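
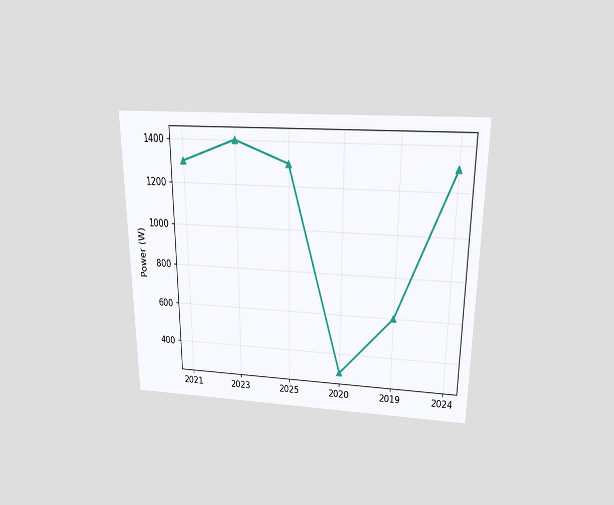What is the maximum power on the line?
1400W

The chart is viewed slightly from above. The highest point is at 2023, and reading across to the y-axis gives 1400W.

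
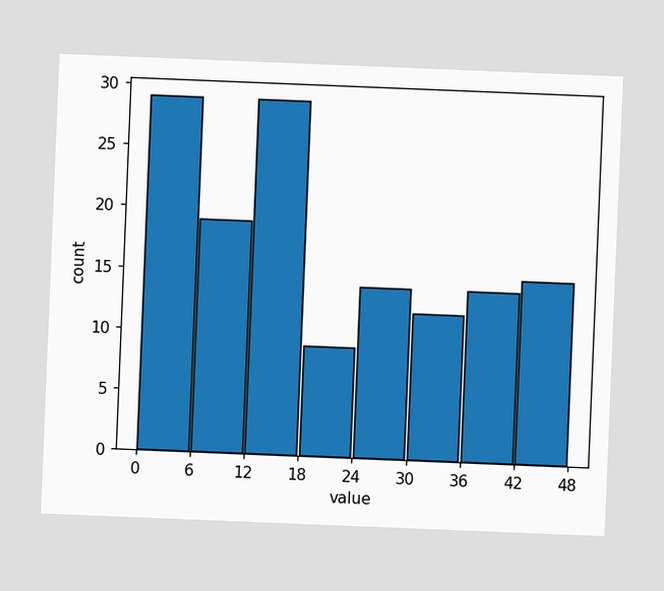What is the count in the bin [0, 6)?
The chart is tilted about 2° clockwise. The [0, 6) bin has height 29.

29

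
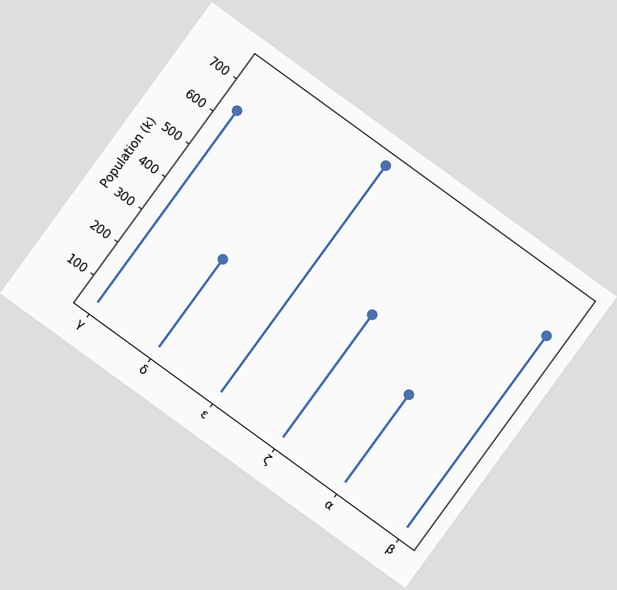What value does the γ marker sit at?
The chart is tilted about 36° clockwise. The γ marker sits at 636k.

636k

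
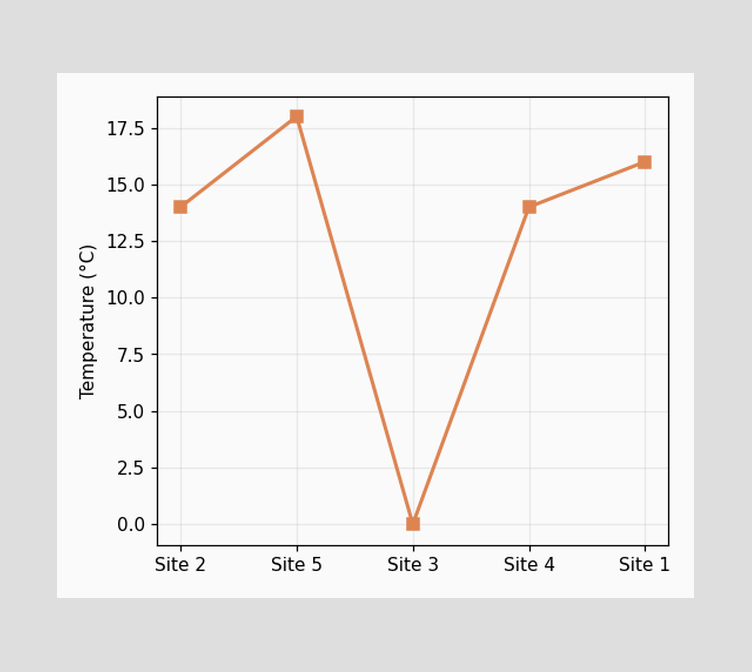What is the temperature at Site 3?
At Site 3, the line is at 0°C.

0°C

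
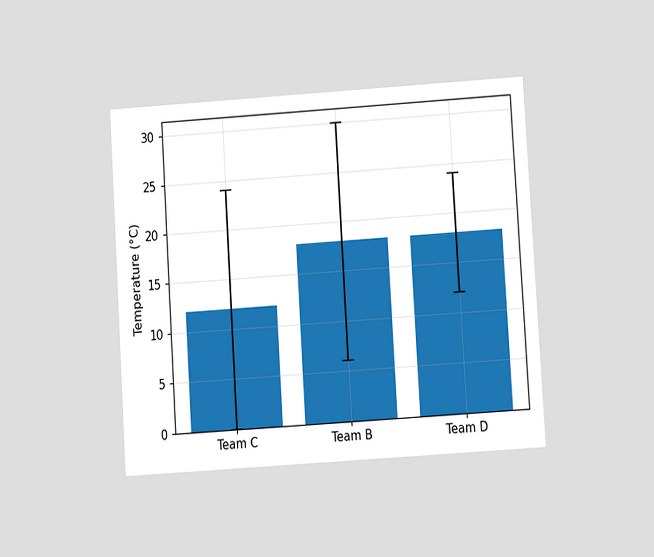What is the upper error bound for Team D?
The chart is tilted about 4° counter-clockwise and viewed at a slight angle. The Team D bar's upper whisker reaches 24°C.

24°C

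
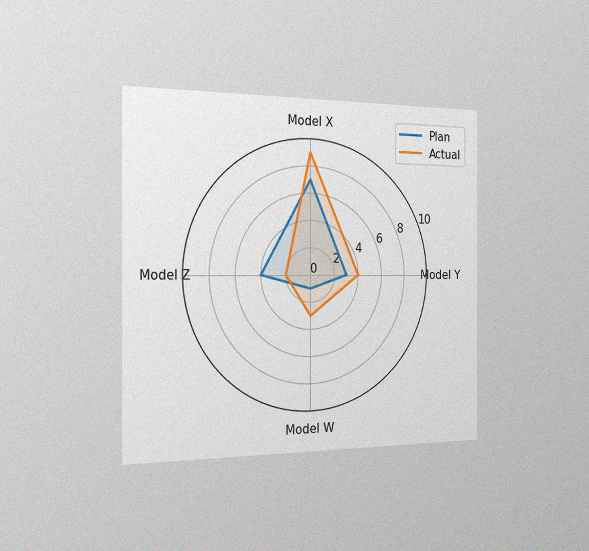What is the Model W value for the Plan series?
The chart is viewed slightly from the left, with some photo noise. On the Model W axis, Plan reaches 1.

1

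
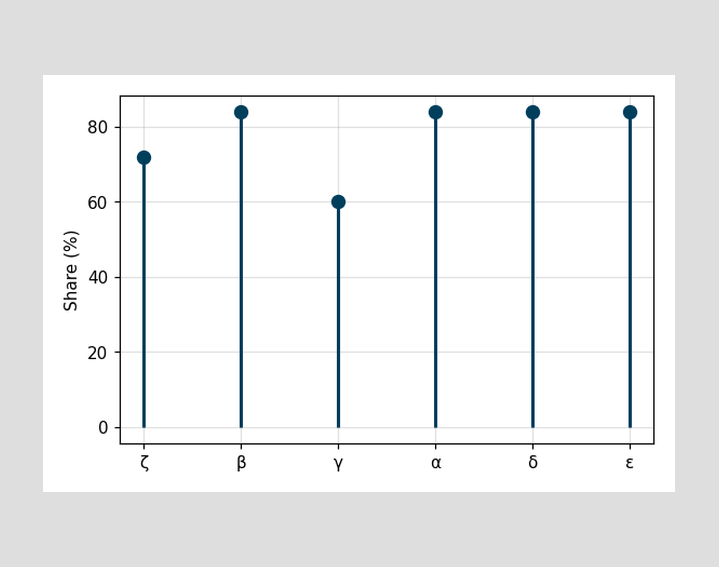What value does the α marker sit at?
84%

The α marker sits at 84%.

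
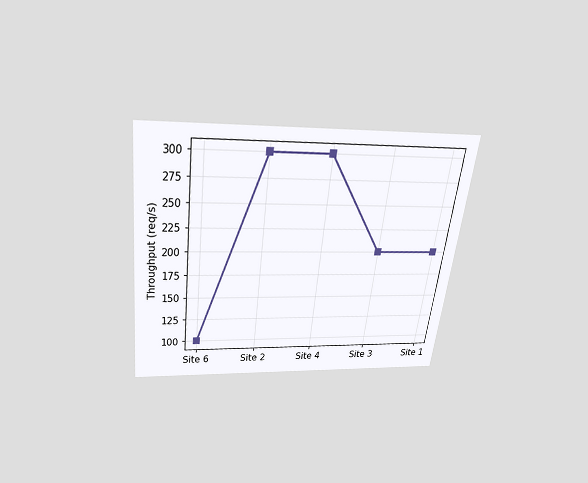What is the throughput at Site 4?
300req/s

The chart is tilted about 7° clockwise and viewed slightly from above. At Site 4, the line is at 300req/s.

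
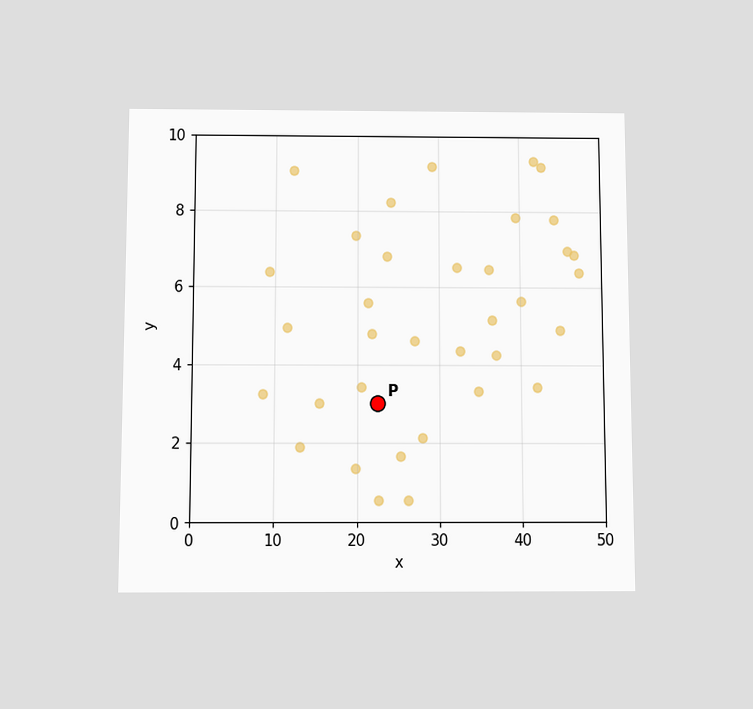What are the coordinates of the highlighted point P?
The chart is viewed slightly from below. Following the gridlines from P to each axis, P sits at (22.5, 3).

(22.5, 3)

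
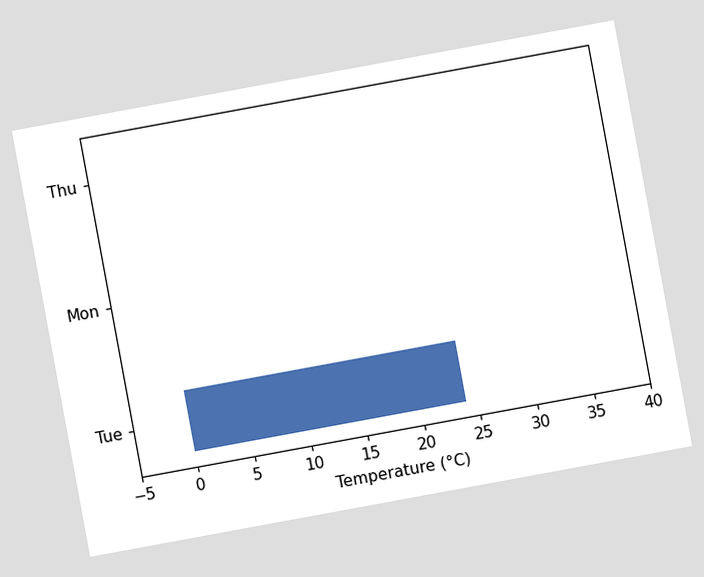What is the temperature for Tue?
24°C

The chart is tilted about 10° counter-clockwise. Reading along the chart's x-axis, the Tue bar reaches 24°C.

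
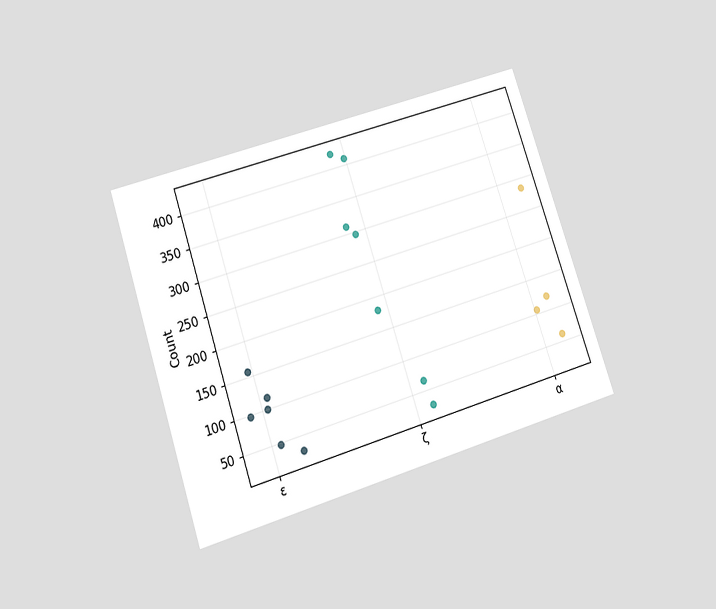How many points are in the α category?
The chart is tilted about 18° counter-clockwise and viewed slightly from below. Counting the markers in the α column gives 4.

4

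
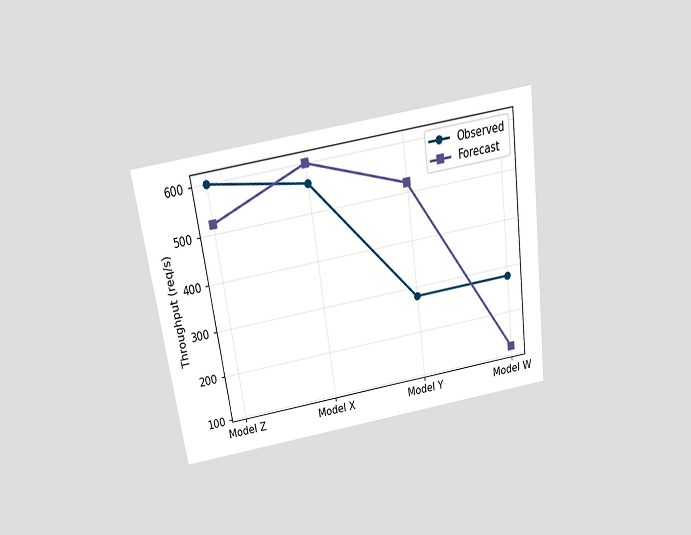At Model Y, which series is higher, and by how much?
Forecast, by 240req/s

The chart is tilted about 8° counter-clockwise and viewed slightly from above. At Model Y, Forecast sits above the other line by 240req/s.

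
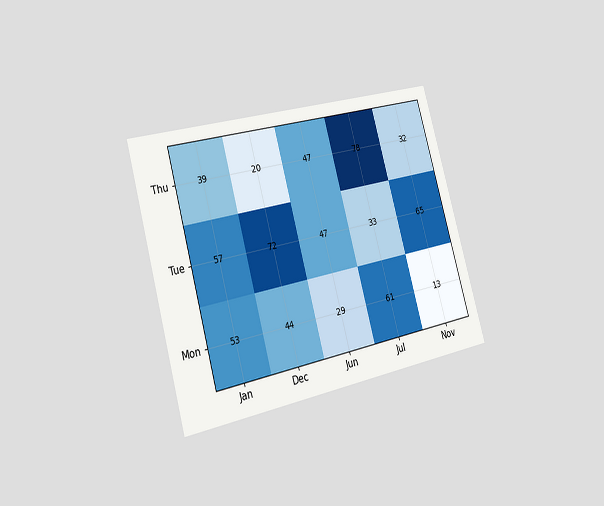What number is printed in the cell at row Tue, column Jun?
The chart is tilted about 16° counter-clockwise and viewed slightly from the left. The (Tue, Jun) cell reads 47.

47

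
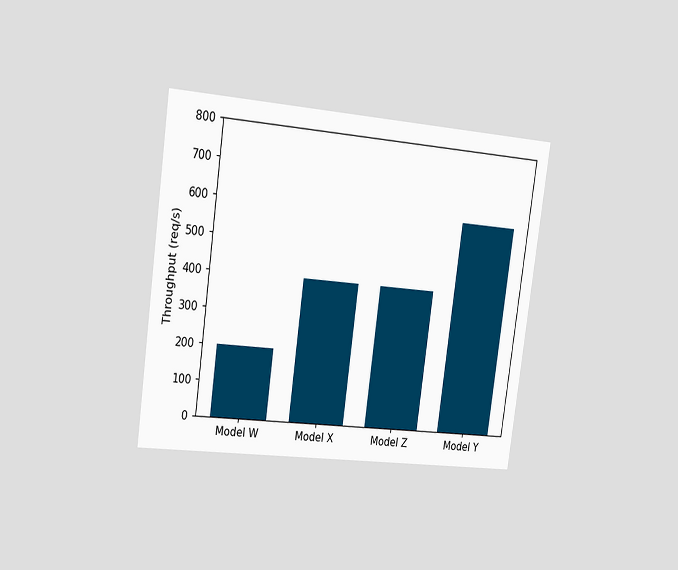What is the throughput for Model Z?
400req/s

The chart is tilted about 8° clockwise and viewed slightly from the left. Reading along the chart's y-axis, the Model Z bar reaches 400req/s.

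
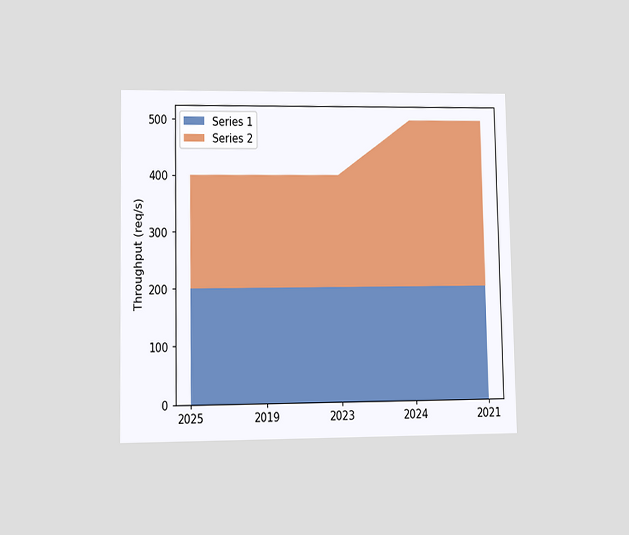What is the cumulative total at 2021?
500req/s

The chart is viewed at a slight angle. The stacked total at 2021 reaches 500req/s.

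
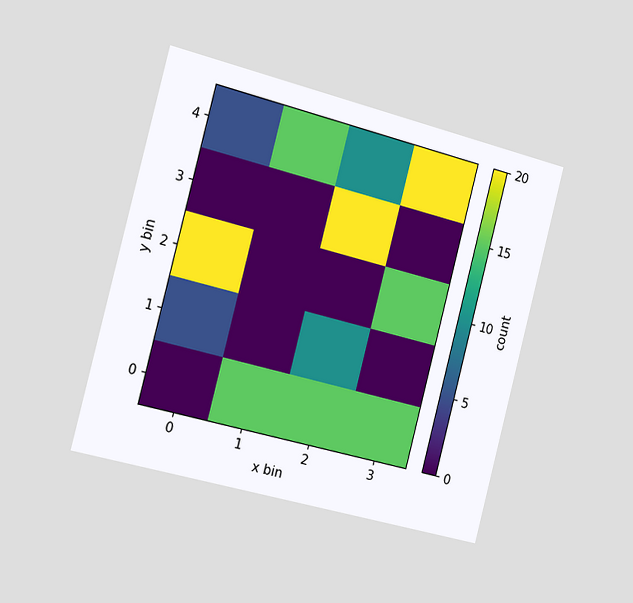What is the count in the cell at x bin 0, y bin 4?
The chart is tilted about 14° clockwise and viewed slightly from the left. Matching the cell (0, 4) against the colorbar gives 5.

5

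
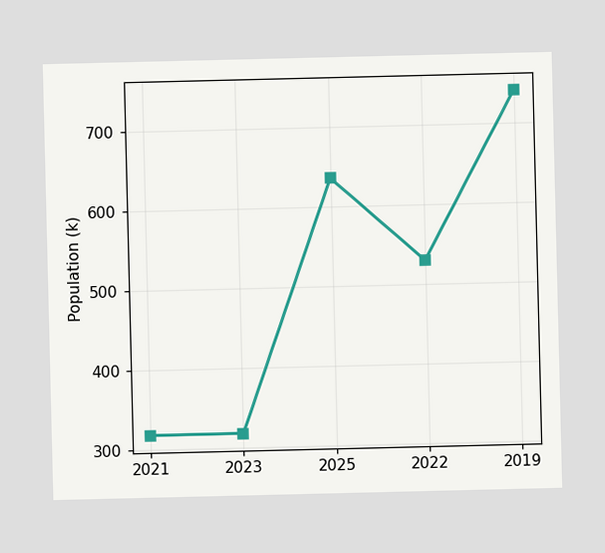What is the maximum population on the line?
The highest point is at 2019, and reading across to the y-axis gives 742k.

742k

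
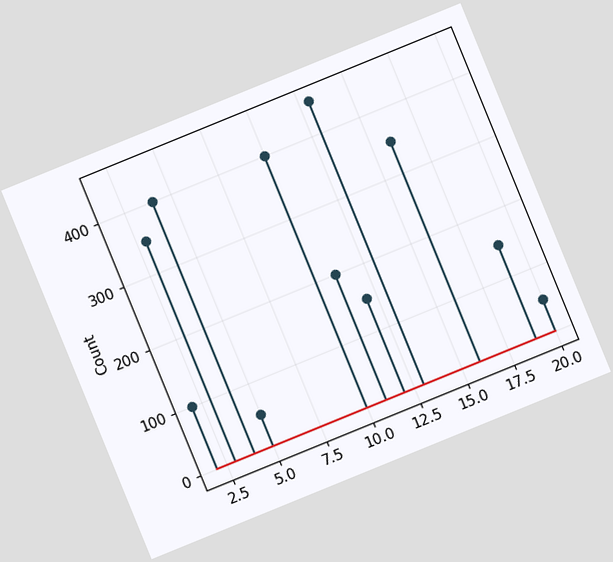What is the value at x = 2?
100

The chart is tilted about 22° counter-clockwise. The stem at x=2 reaches 100.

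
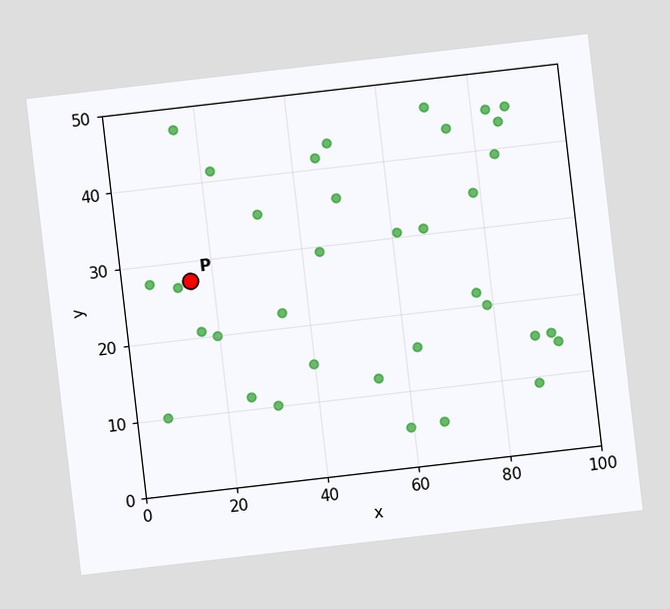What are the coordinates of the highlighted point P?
(15, 27.5)

The chart is tilted about 7° counter-clockwise. Following the gridlines from P to each axis, P sits at (15, 27.5).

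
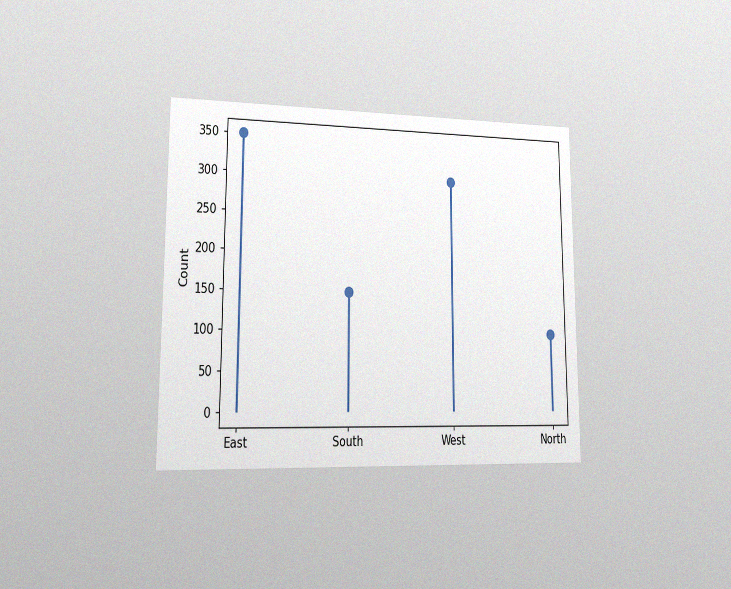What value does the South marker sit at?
The chart is viewed slightly from the left, with some photo noise. The South marker sits at 150.

150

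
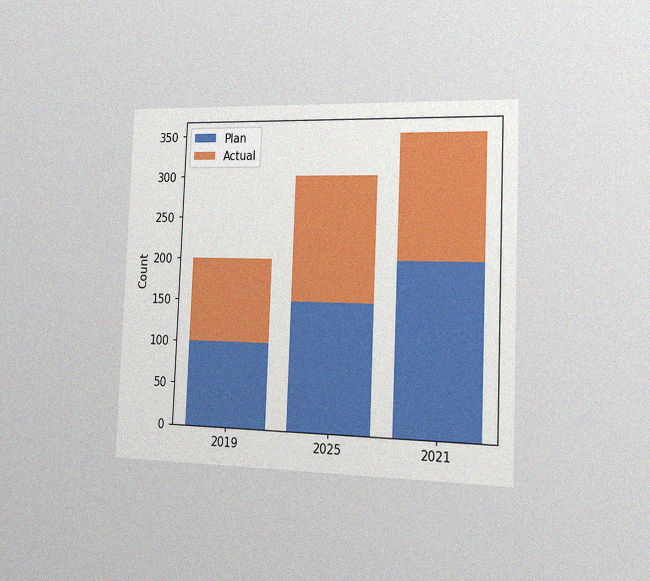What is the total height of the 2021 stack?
350

The chart is tilted about 2° clockwise and viewed slightly from the right, with some photo noise. The 2021 stack's top reaches 350 on the y-axis.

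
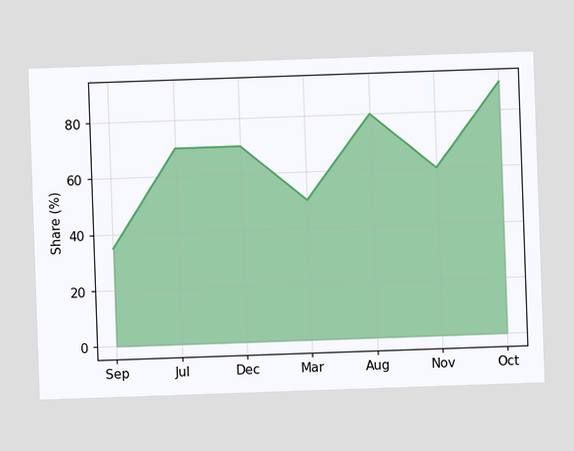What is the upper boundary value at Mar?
At Mar the upper boundary is at 50%.

50%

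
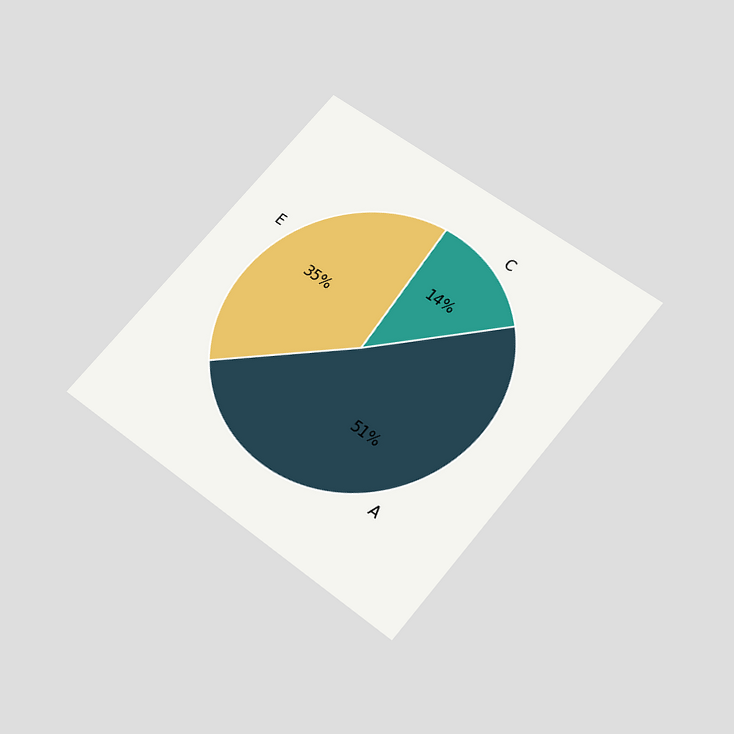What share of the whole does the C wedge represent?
The chart is tilted about 39° clockwise and viewed slightly from below. The C slice takes up 14% of the pie.

14%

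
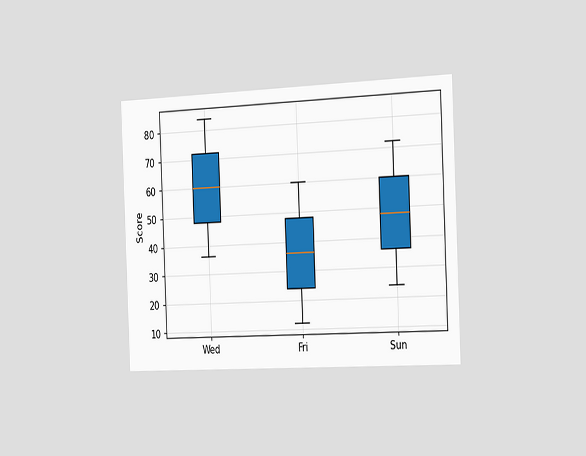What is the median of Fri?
36

The chart is tilted about 2° counter-clockwise and viewed slightly from the right. The median line in the Fri box sits at 36.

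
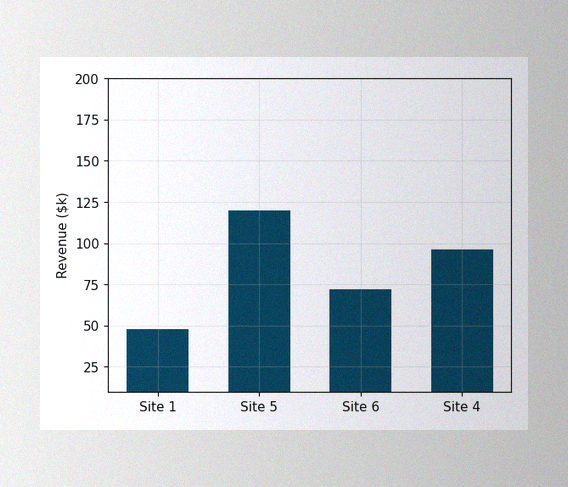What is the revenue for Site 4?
The image has some photo noise and uneven lighting. Reading along the chart's y-axis, the Site 4 bar reaches $96k.

$96k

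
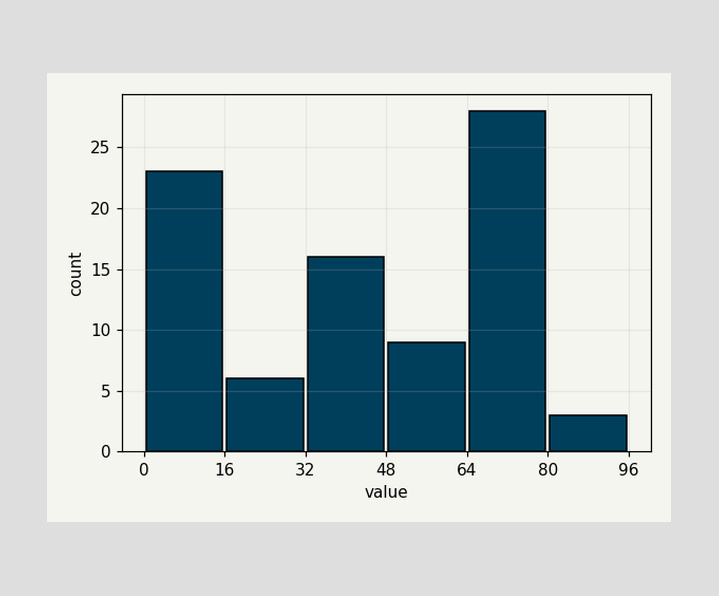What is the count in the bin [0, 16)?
23

The [0, 16) bin has height 23.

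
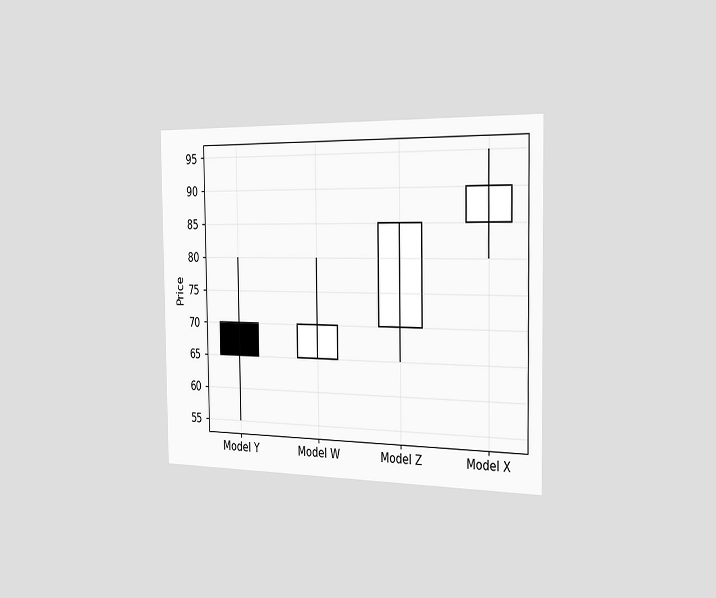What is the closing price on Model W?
70

The chart is viewed slightly from the right. The Model W candle closes at 70.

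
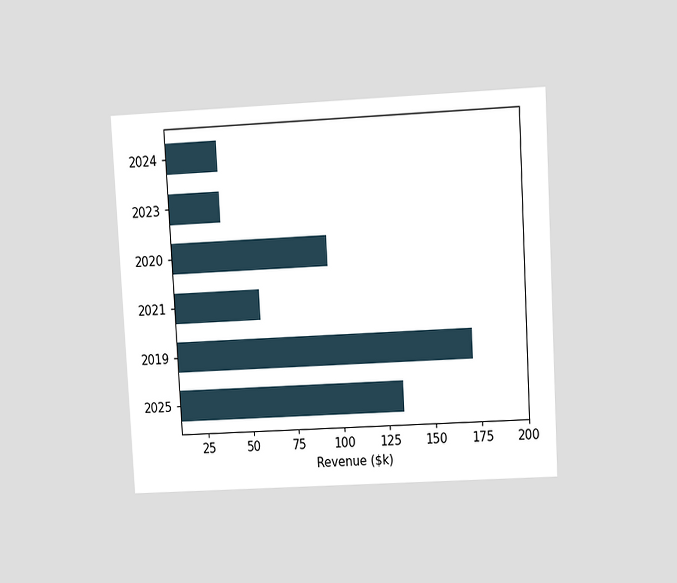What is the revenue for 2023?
$38k

The chart is tilted about 3° counter-clockwise and viewed at a slight angle. Reading along the chart's x-axis, the 2023 bar reaches $38k.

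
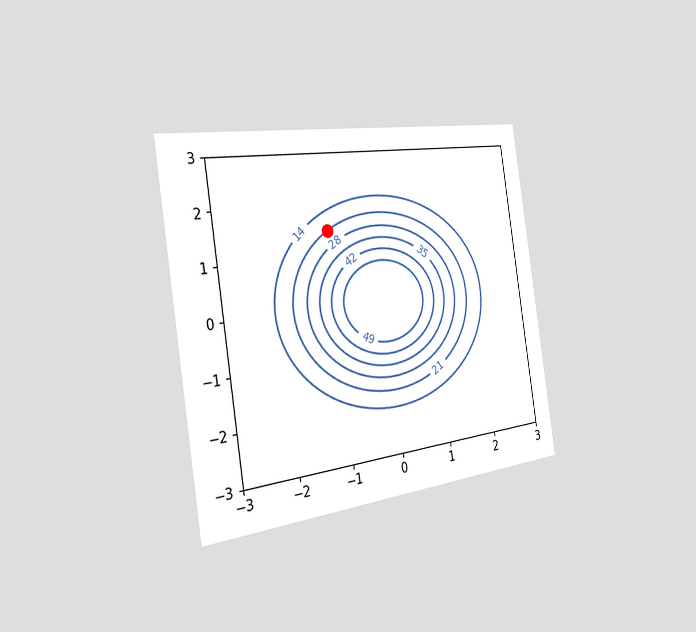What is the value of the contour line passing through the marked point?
21

The chart is tilted about 9° counter-clockwise and viewed slightly from the left. The marked point sits on the contour labelled 21.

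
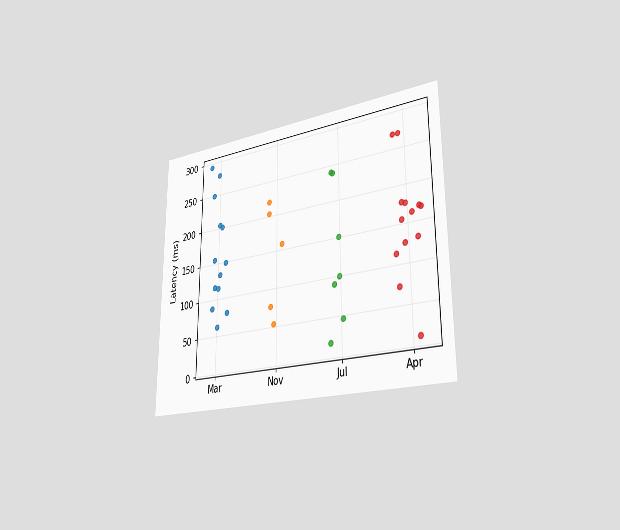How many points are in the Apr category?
13

The chart is viewed slightly from the right. Counting the markers in the Apr column gives 13.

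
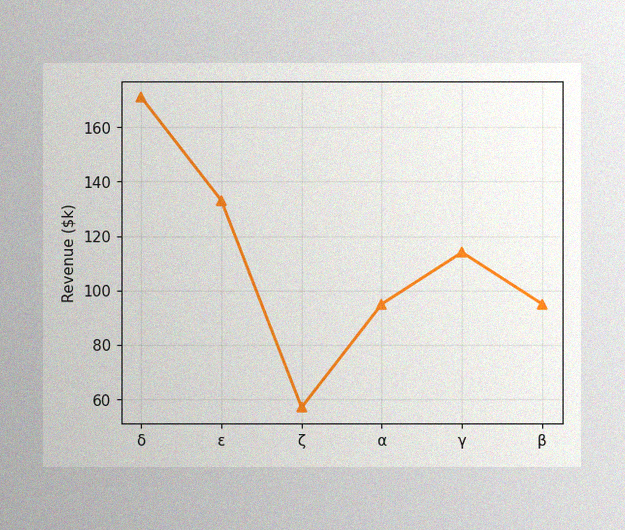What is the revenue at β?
$95k

The image has some photo noise and uneven lighting. At β, the line is at $95k.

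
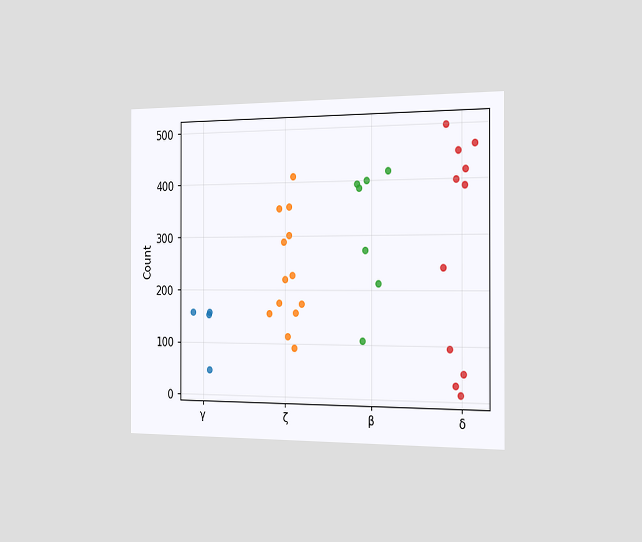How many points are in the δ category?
The chart is viewed slightly from the right. Counting the markers in the δ column gives 11.

11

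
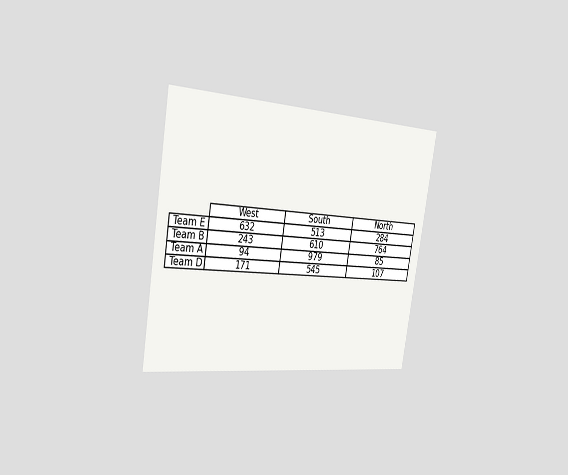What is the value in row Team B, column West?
The chart is tilted about 9° clockwise and viewed slightly from the left. The (Team B, West) cell reads 243.

243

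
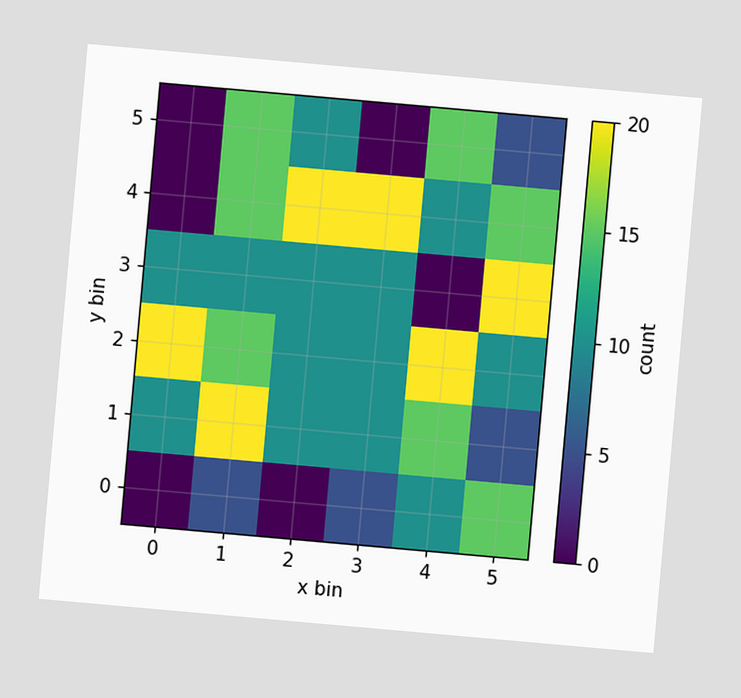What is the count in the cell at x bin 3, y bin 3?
10

The chart is tilted about 5° clockwise. Matching the cell (3, 3) against the colorbar gives 10.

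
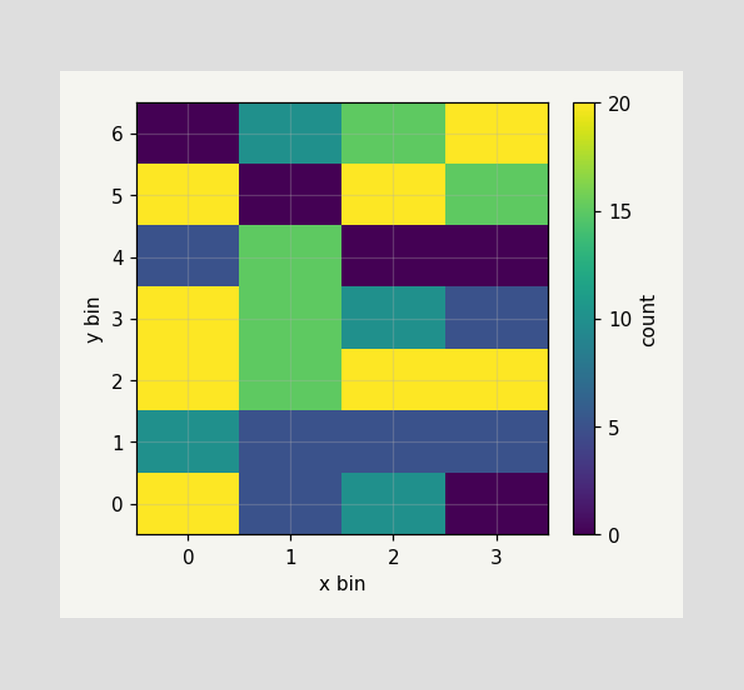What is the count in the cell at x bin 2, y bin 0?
Matching the cell (2, 0) against the colorbar gives 10.

10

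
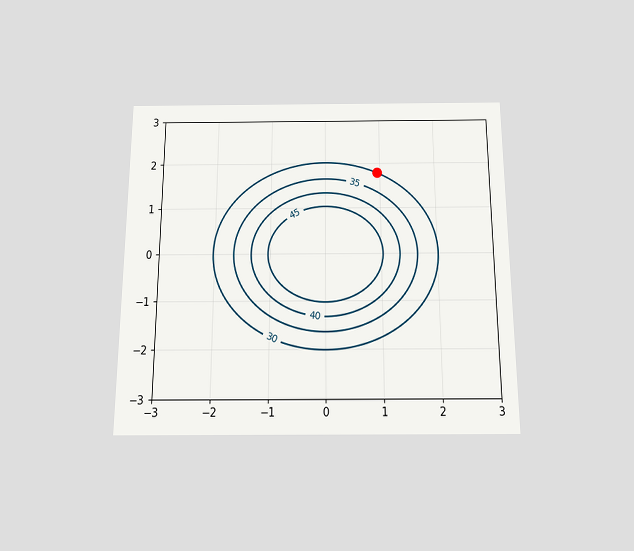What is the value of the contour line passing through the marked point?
30

The chart is viewed slightly from below. The marked point sits on the contour labelled 30.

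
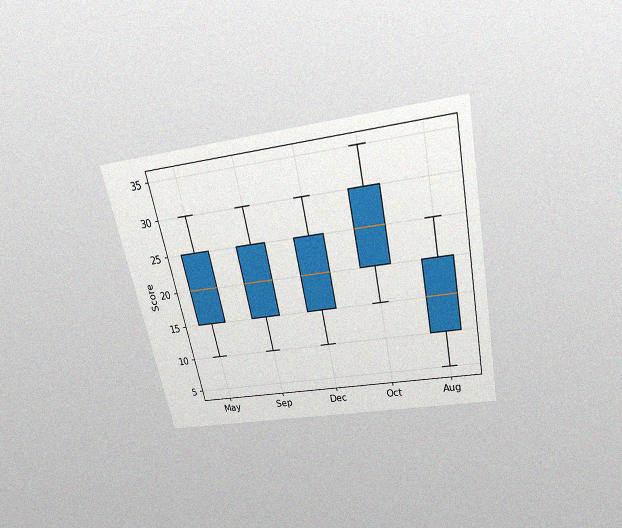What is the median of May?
20

The chart is tilted about 12° counter-clockwise and viewed slightly from above, with some photo noise. The median line in the May box sits at 20.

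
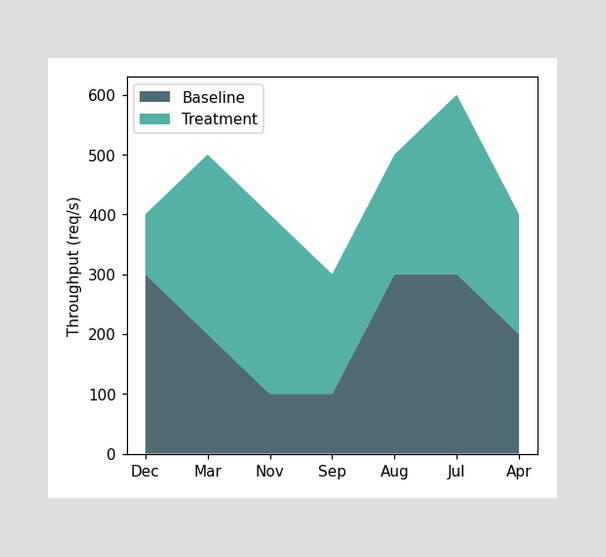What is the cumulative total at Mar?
The stacked total at Mar reaches 500req/s.

500req/s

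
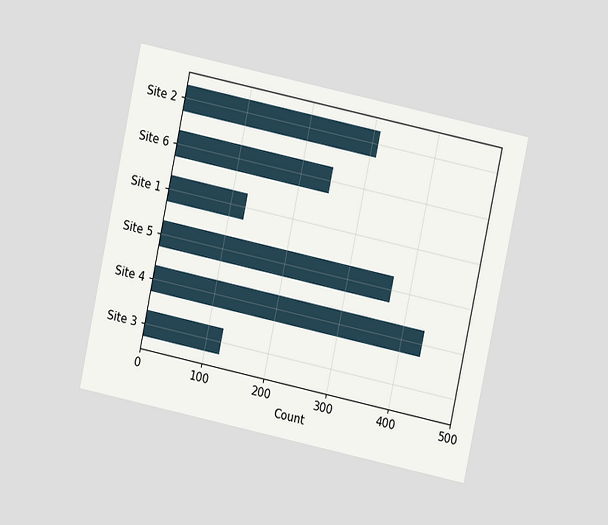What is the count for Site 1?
The chart is tilted about 12° clockwise and viewed at a slight angle. Reading along the chart's x-axis, the Site 1 bar reaches 124.

124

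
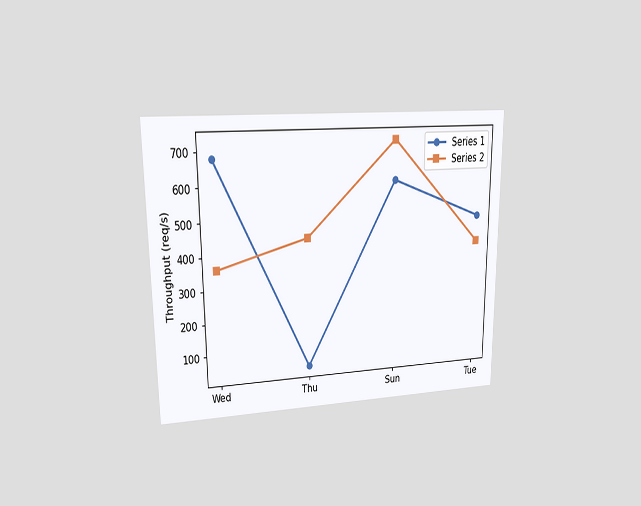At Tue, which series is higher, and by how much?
Series 1, by 80req/s

The chart is viewed at a slight angle. At Tue, Series 1 sits above the other line by 80req/s.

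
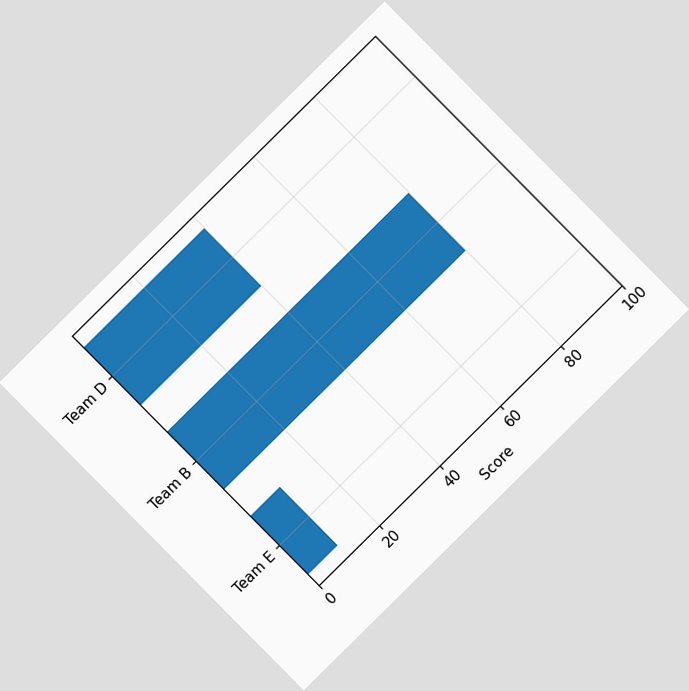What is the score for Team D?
The chart is tilted about 45° counter-clockwise. Reading along the chart's x-axis, the Team D bar reaches 40.

40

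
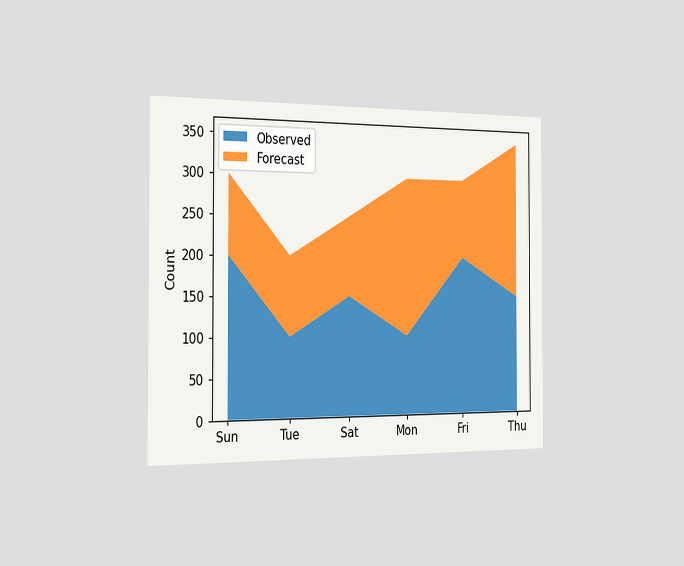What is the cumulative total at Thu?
The chart is viewed slightly from the left. The stacked total at Thu reaches 350.

350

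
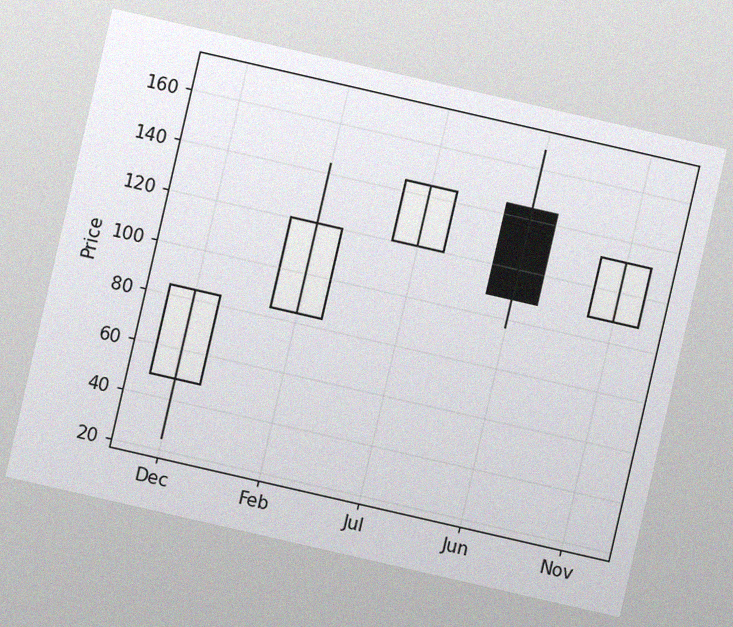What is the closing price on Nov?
The chart is tilted about 13° clockwise, with some photo noise. The Nov candle closes at 132.

132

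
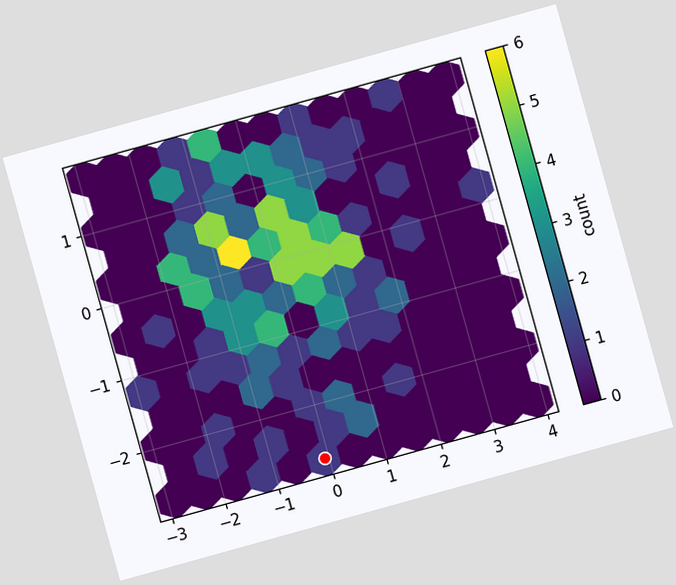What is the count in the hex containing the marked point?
1

The chart is tilted about 16° counter-clockwise. The marked hex reads 1 on the colorbar.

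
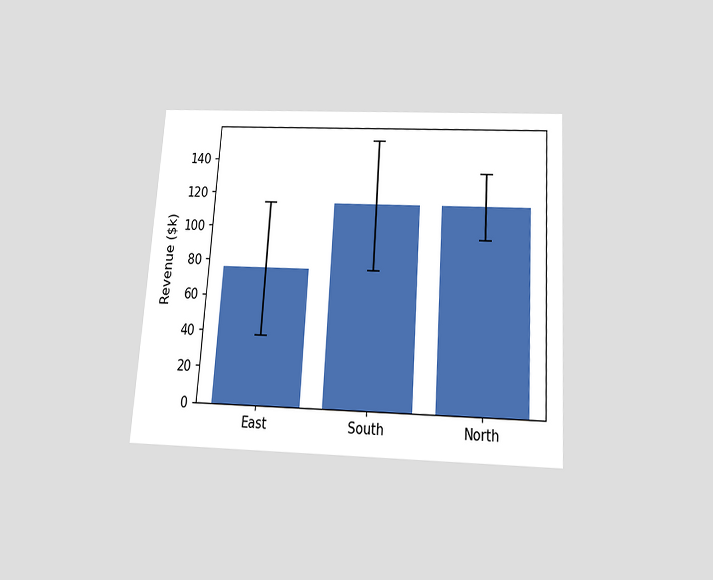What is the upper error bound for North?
The chart is tilted about 4° clockwise and viewed slightly from below. The North bar's upper whisker reaches $133k.

$133k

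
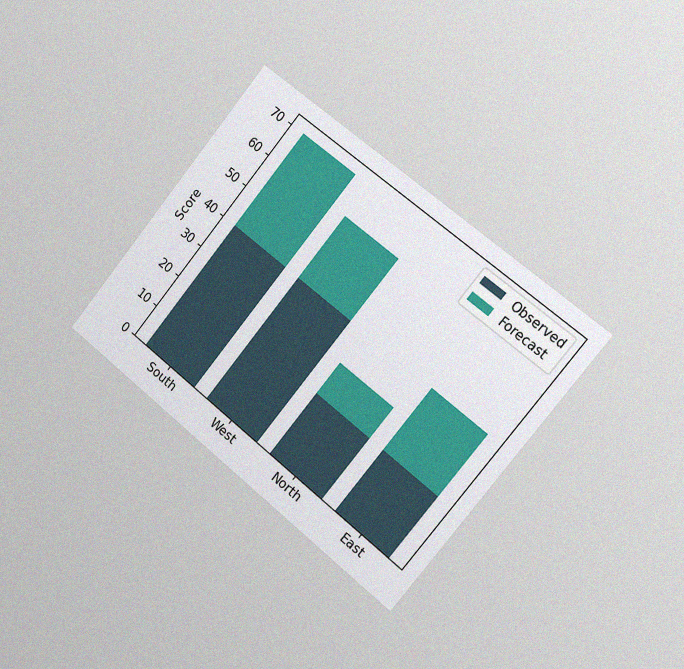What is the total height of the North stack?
30

The chart is tilted about 39° clockwise and viewed slightly from the right, with some photo noise. The North stack's top reaches 30 on the y-axis.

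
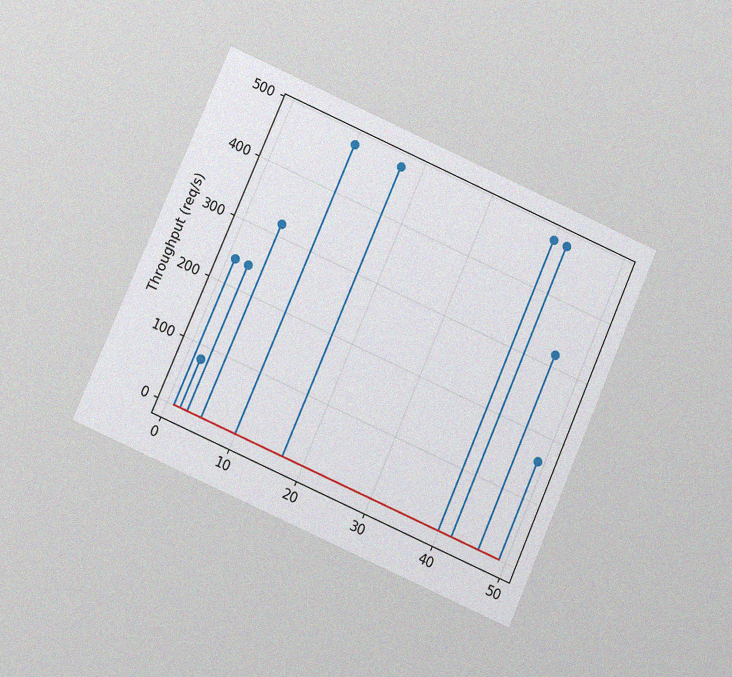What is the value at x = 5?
The chart is tilted about 24° clockwise and viewed at a slight angle, with some photo noise. The stem at x=5 reaches 320req/s.

320req/s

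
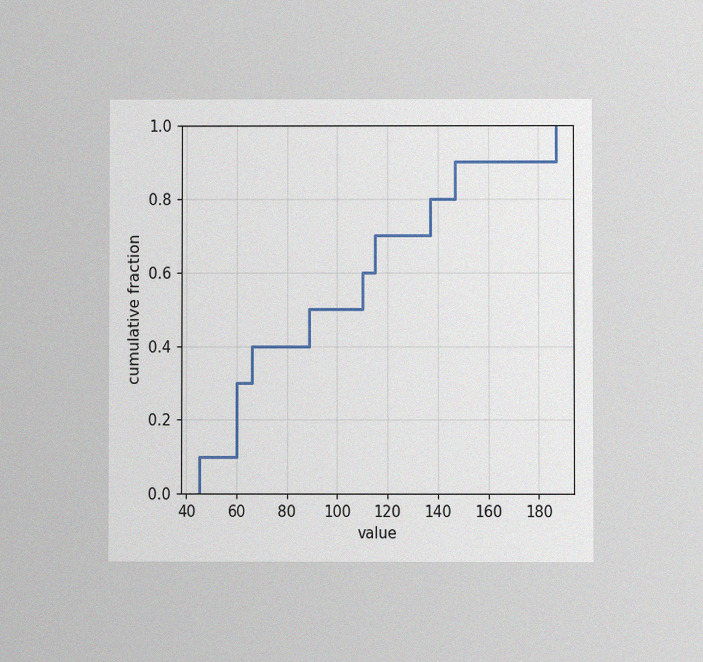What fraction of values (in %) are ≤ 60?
The chart is viewed at a slight angle, with some photo noise. At x=60 the ECDF step is at 30%.

30%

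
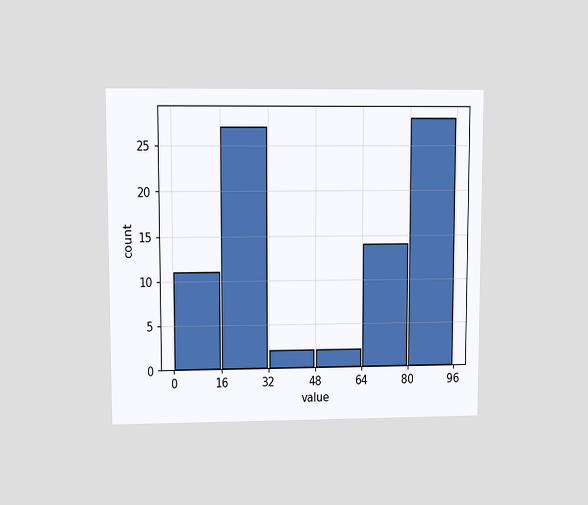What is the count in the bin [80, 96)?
28

The chart is viewed at a slight angle. The [80, 96) bin has height 28.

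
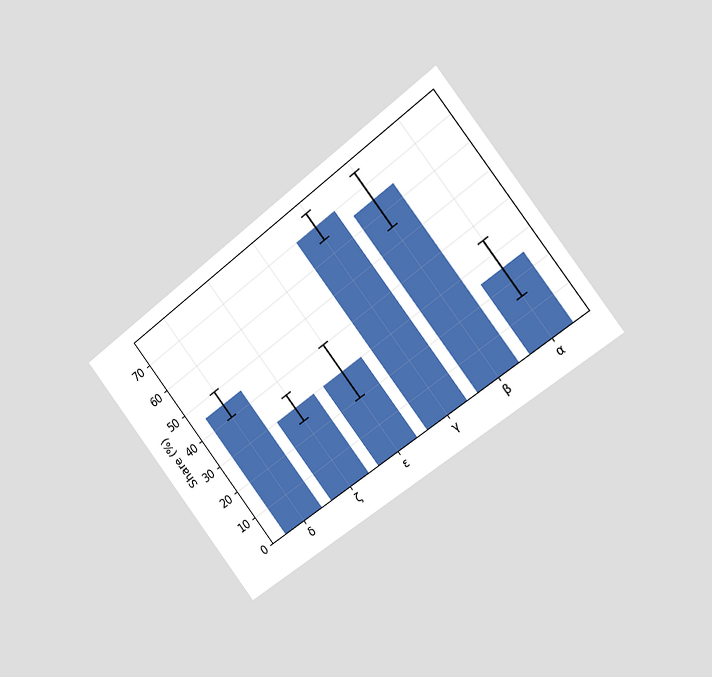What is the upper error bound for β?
75%

The chart is tilted about 38° counter-clockwise and viewed slightly from the right. The β bar's upper whisker reaches 75%.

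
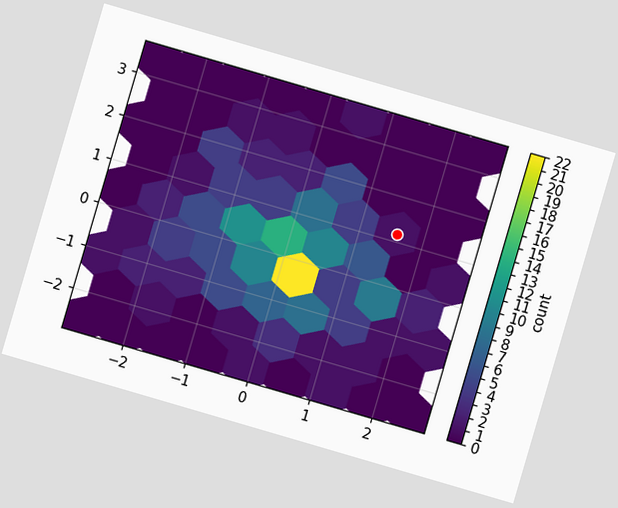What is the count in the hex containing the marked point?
1

The chart is tilted about 16° clockwise. The marked hex reads 1 on the colorbar.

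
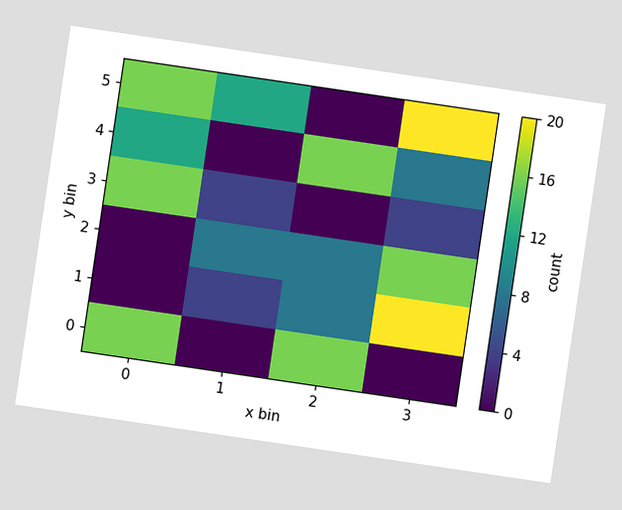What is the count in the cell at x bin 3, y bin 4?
8

The chart is tilted about 8° clockwise. Matching the cell (3, 4) against the colorbar gives 8.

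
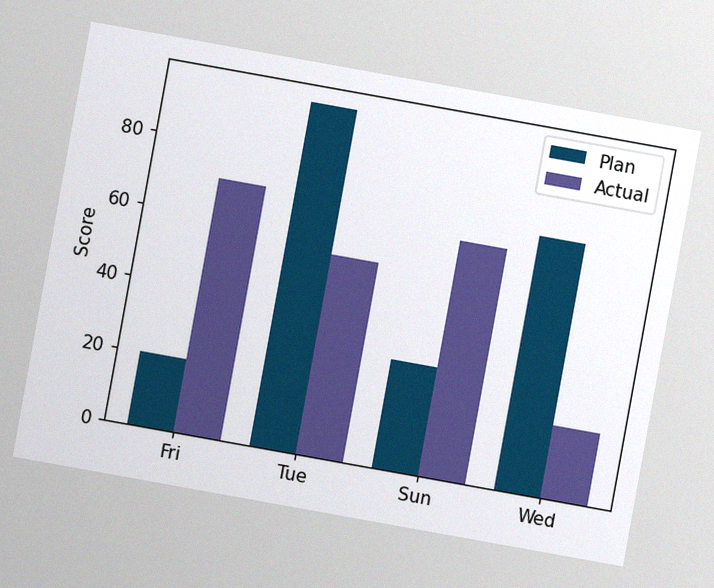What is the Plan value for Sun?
The chart is tilted about 10° clockwise, with some photo noise. The Plan bar at Sun reaches 30 on the y-axis.

30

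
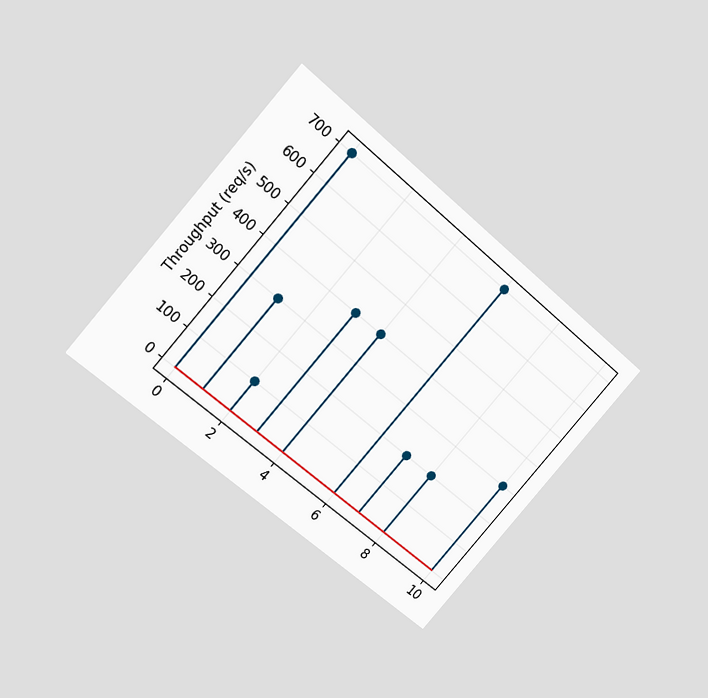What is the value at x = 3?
400req/s

The chart is tilted about 41° clockwise and viewed at a slight angle. The stem at x=3 reaches 400req/s.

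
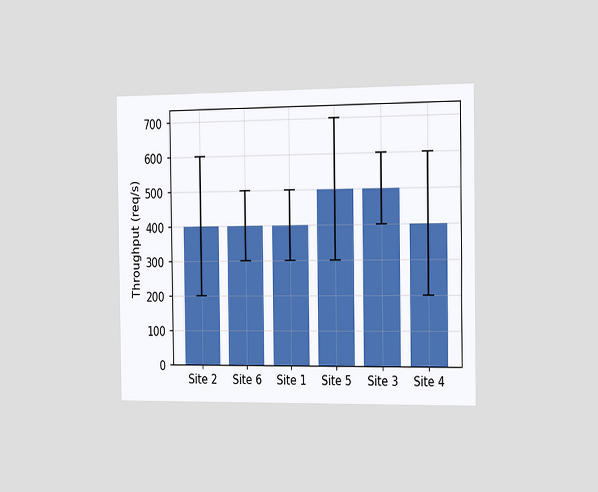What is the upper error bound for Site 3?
600req/s

The chart is viewed slightly from the right. The Site 3 bar's upper whisker reaches 600req/s.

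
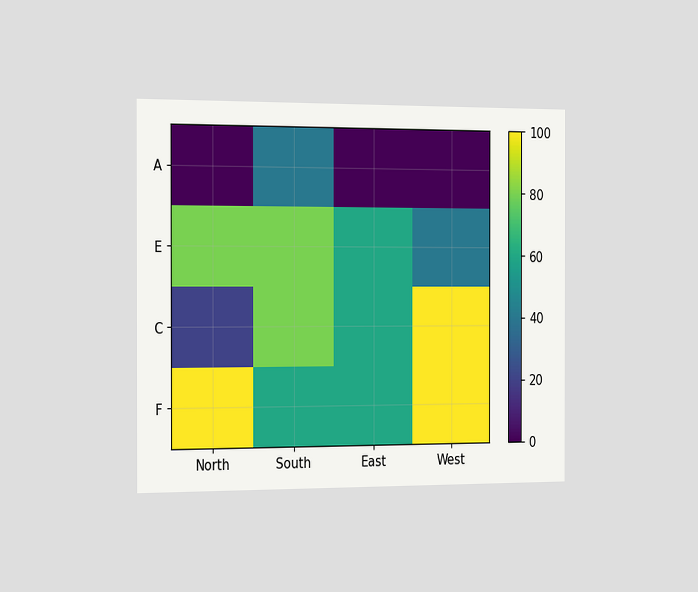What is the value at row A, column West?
0

The chart is viewed slightly from the left. Matching cell (A, West) against the colorbar gives 0.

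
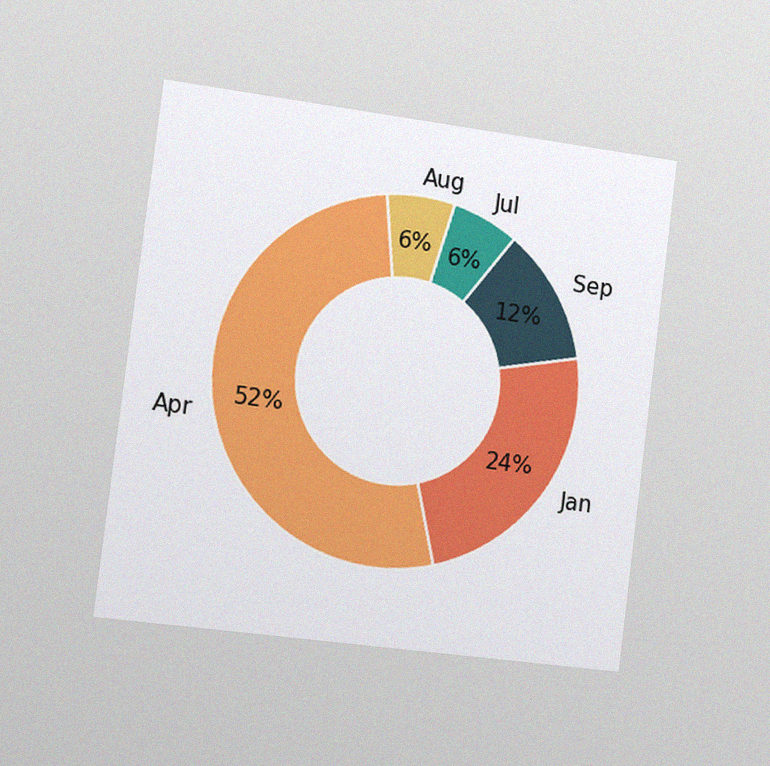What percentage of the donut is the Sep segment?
The chart is tilted about 7° clockwise and viewed slightly from the left, with some photo noise. The Sep segment takes up 12% of the ring.

12%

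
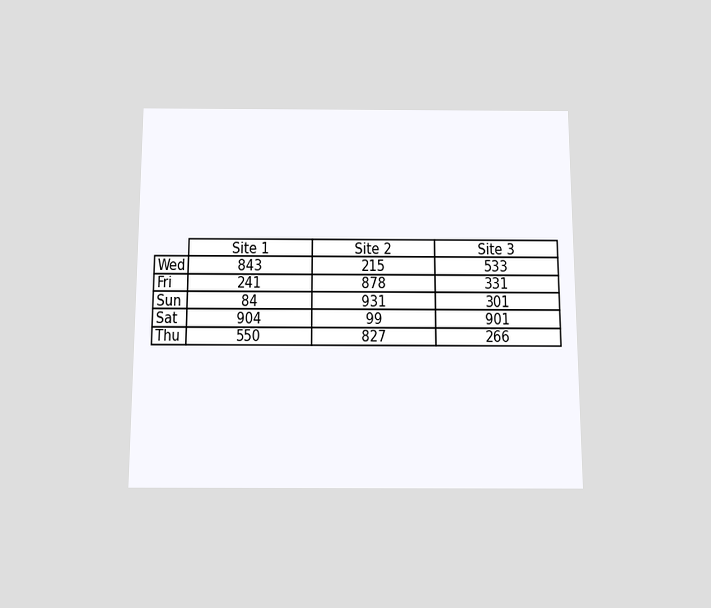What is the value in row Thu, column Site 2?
The chart is viewed slightly from below. The (Thu, Site 2) cell reads 827.

827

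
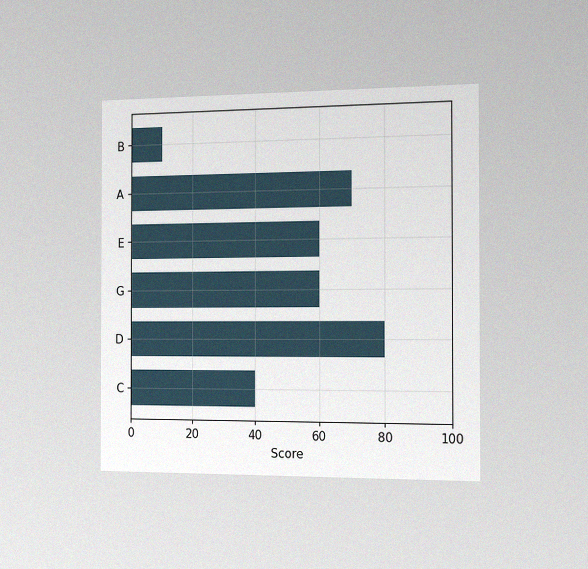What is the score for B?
The chart is viewed slightly from the right, with some photo noise. Reading along the chart's x-axis, the B bar reaches 10.

10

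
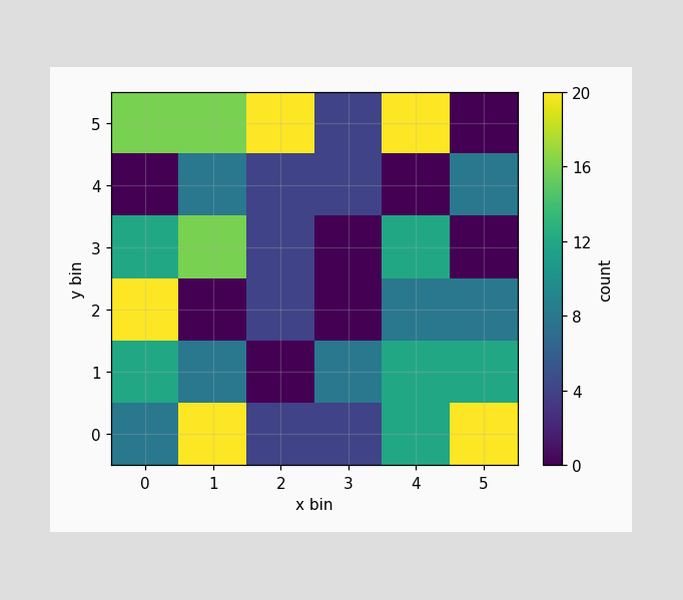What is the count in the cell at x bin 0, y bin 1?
Matching the cell (0, 1) against the colorbar gives 12.

12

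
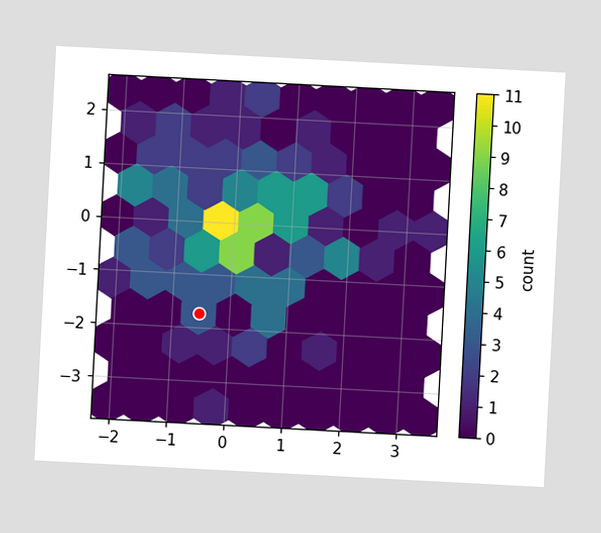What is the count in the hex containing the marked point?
The chart is tilted about 3° clockwise. The marked hex reads 3 on the colorbar.

3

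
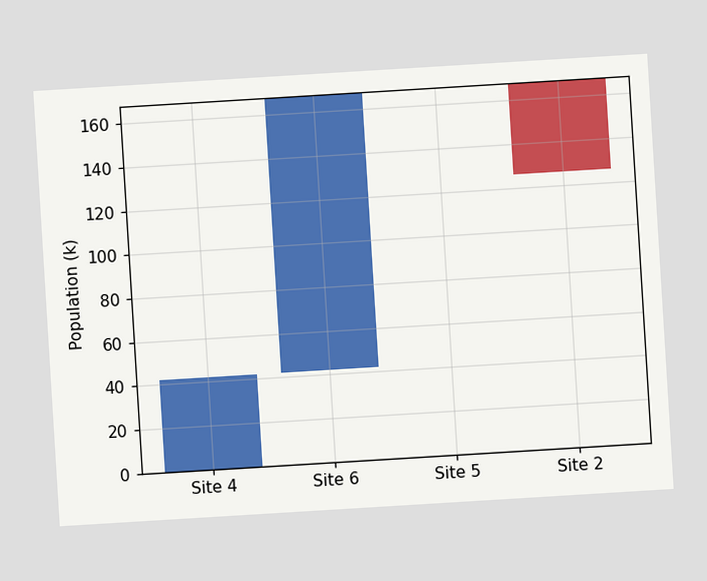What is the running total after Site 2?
The chart is tilted about 3° counter-clockwise. After Site 2 the running total reaches 126k.

126k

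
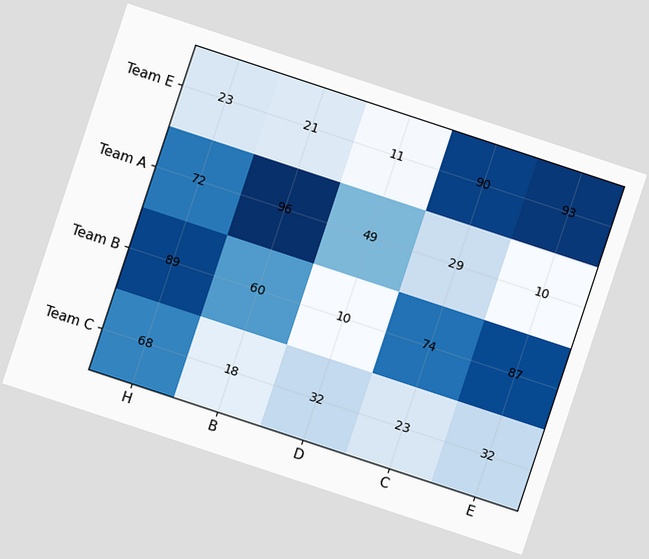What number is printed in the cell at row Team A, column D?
The chart is tilted about 18° clockwise. The (Team A, D) cell reads 49.

49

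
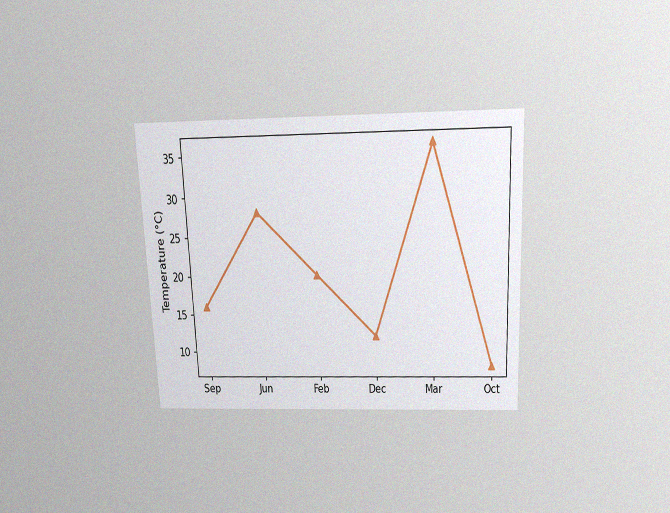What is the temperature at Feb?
The chart is tilted about 3° counter-clockwise and viewed slightly from above, with some photo noise. At Feb, the line is at 20°C.

20°C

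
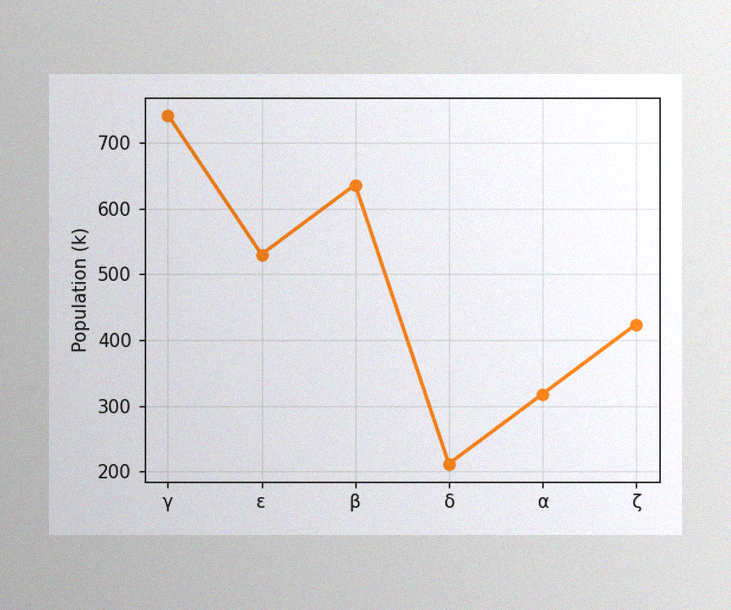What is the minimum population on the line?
212k

The image has some photo noise and uneven lighting. The lowest point is at δ, and reading across to the y-axis gives 212k.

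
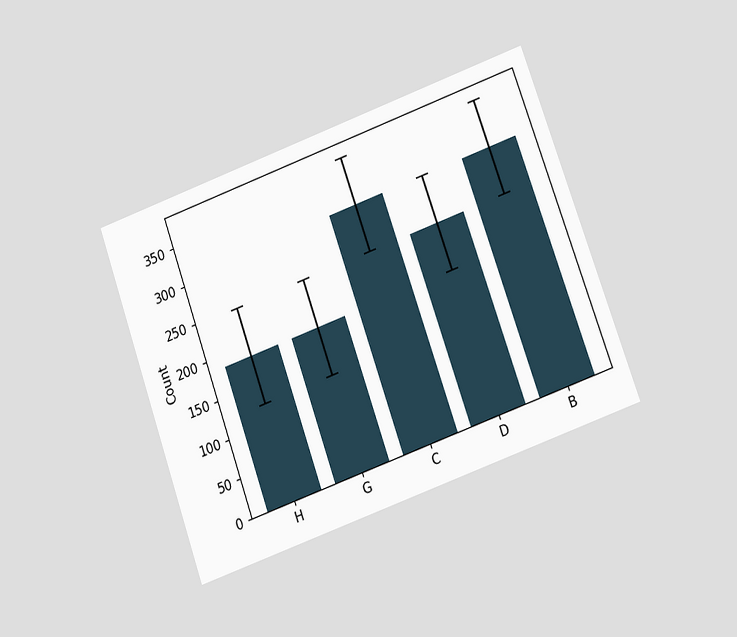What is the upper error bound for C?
The chart is tilted about 20° counter-clockwise and viewed at a slight angle. The C bar's upper whisker reaches 372.

372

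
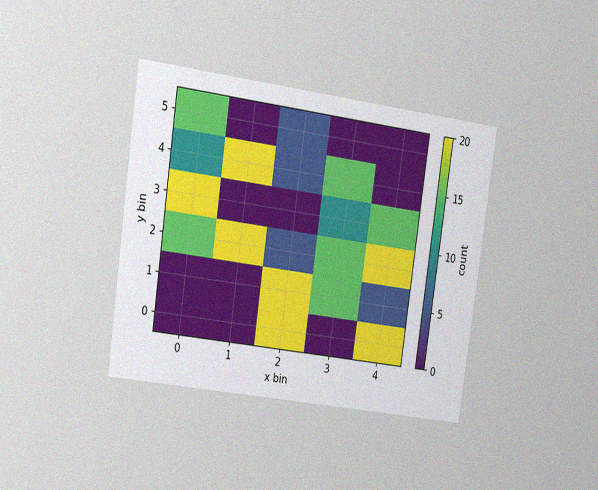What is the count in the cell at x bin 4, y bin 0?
20

The chart is tilted about 8° clockwise and viewed at a slight angle, with some photo noise. Matching the cell (4, 0) against the colorbar gives 20.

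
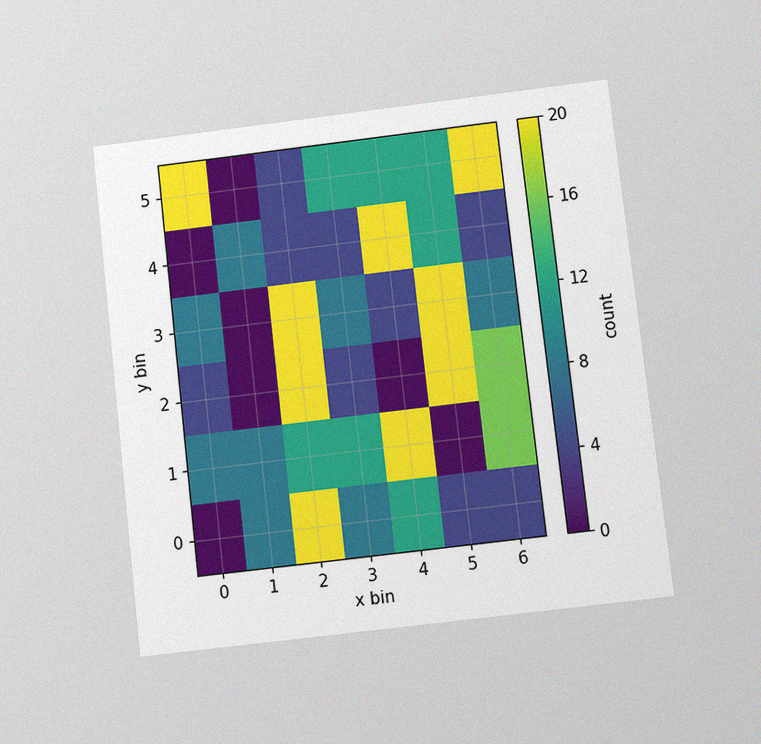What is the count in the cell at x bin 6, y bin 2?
The chart is tilted about 6° counter-clockwise and viewed slightly from below, with some photo noise. Matching the cell (6, 2) against the colorbar gives 16.

16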